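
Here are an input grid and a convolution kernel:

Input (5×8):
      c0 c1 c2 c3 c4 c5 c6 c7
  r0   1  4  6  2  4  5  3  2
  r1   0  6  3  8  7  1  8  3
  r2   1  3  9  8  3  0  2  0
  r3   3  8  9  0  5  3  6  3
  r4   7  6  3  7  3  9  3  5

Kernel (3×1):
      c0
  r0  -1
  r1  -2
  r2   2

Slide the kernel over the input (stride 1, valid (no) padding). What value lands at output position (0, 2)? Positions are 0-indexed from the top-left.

The receptive field on the input at this output position is [6 / 3 / 9]. Elementwise product with the kernel and sum: 6·-1 + 3·-2 + 9·2.

6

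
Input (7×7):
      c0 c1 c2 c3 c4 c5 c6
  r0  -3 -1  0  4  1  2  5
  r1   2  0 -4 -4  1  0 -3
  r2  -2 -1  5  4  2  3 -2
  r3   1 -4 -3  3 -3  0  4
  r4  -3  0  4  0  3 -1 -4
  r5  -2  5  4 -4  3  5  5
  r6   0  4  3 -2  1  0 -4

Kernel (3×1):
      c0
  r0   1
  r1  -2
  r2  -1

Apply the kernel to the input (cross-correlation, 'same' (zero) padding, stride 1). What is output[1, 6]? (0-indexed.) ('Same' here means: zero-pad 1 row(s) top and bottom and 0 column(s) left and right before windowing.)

The receptive field on the zero-padded input at this output position is [5 / -3 / -2]. Elementwise product with the kernel and sum: 5·1 + -3·-2 + -2·-1.

13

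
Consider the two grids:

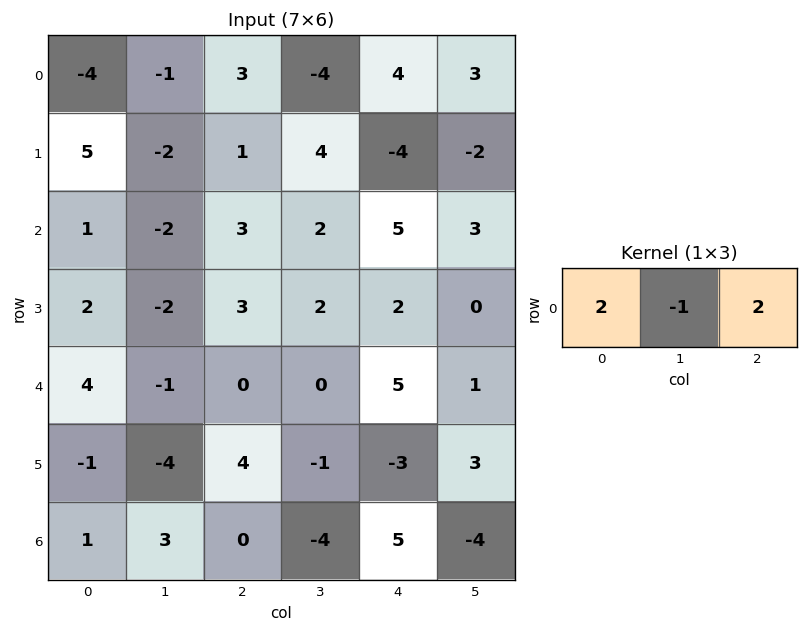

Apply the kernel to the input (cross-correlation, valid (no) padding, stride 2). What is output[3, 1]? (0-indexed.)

The receptive field on the input at this output position is [0 -4 5]. Elementwise product with the kernel and sum: 0·2 + -4·-1 + 5·2.

14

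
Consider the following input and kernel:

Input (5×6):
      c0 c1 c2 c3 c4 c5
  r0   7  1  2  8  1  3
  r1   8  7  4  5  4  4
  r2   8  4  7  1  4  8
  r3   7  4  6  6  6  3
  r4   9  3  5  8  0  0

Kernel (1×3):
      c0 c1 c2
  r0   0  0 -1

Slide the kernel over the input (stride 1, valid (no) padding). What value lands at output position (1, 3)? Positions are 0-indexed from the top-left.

The receptive field on the input at this output position is [5 4 4]. Elementwise product with the kernel and sum: 4·-1.

-4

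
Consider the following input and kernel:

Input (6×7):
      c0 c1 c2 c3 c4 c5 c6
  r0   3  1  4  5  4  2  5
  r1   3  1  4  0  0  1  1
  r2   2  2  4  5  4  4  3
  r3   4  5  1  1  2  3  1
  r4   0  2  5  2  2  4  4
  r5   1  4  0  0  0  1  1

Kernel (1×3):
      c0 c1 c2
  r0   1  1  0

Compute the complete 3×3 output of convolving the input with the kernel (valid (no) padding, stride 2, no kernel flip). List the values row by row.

Output[0,0]: The receptive field on the input at this output position is [3 1 4]. Elementwise product with the kernel and sum: 3·1 + 1·1.
Output[0,1]: The receptive field on the input at this output position is [4 5 4]. Elementwise product with the kernel and sum: 4·1 + 5·1.

4 9 6
4 9 8
2 7 6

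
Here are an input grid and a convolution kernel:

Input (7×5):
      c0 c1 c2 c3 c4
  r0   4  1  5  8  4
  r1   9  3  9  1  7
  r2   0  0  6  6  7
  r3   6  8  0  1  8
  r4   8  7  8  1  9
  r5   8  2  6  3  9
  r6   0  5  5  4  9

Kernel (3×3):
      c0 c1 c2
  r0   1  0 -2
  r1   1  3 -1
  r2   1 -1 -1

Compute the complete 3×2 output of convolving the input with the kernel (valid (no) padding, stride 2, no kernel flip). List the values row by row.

Output[0,0]: The receptive field on the input at this output position is [4 1 5 / 9 3 9 / 0 0 6]. Elementwise product with the kernel and sum: 4·1 + 5·-2 + 9·1 + 3·3 + 9·-1 + 0·1 + 0·-1 + 6·-1.
Output[0,1]: The receptive field on the input at this output position is [5 8 4 / 9 1 7 / 6 6 7]. Elementwise product with the kernel and sum: 5·1 + 4·-2 + 9·1 + 1·3 + 7·-1 + 6·1 + 6·-1 + 7·-1.

-3 -5
11 -15
-10 -12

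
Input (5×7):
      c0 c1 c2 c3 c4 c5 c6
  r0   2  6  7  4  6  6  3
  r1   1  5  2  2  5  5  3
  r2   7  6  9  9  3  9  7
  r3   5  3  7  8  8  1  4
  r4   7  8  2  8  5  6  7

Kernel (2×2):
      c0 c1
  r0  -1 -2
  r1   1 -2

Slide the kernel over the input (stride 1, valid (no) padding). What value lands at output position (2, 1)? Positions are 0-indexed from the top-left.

-35

The receptive field on the input at this output position is [6 9 / 3 7]. Elementwise product with the kernel and sum: 6·-1 + 9·-2 + 3·1 + 7·-2.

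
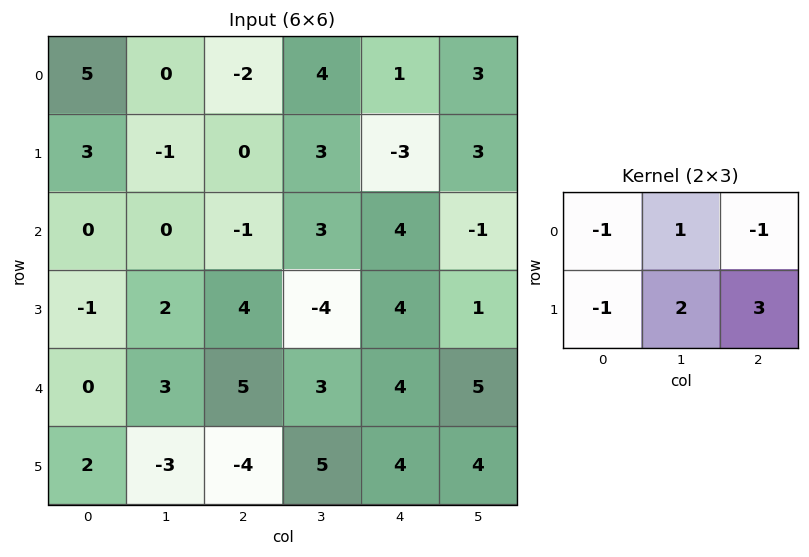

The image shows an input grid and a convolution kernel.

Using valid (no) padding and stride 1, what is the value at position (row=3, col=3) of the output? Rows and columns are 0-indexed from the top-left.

27

The receptive field on the input at this output position is [-4 4 1 / 3 4 5]. Elementwise product with the kernel and sum: -4·-1 + 4·1 + 1·-1 + 3·-1 + 4·2 + 5·3.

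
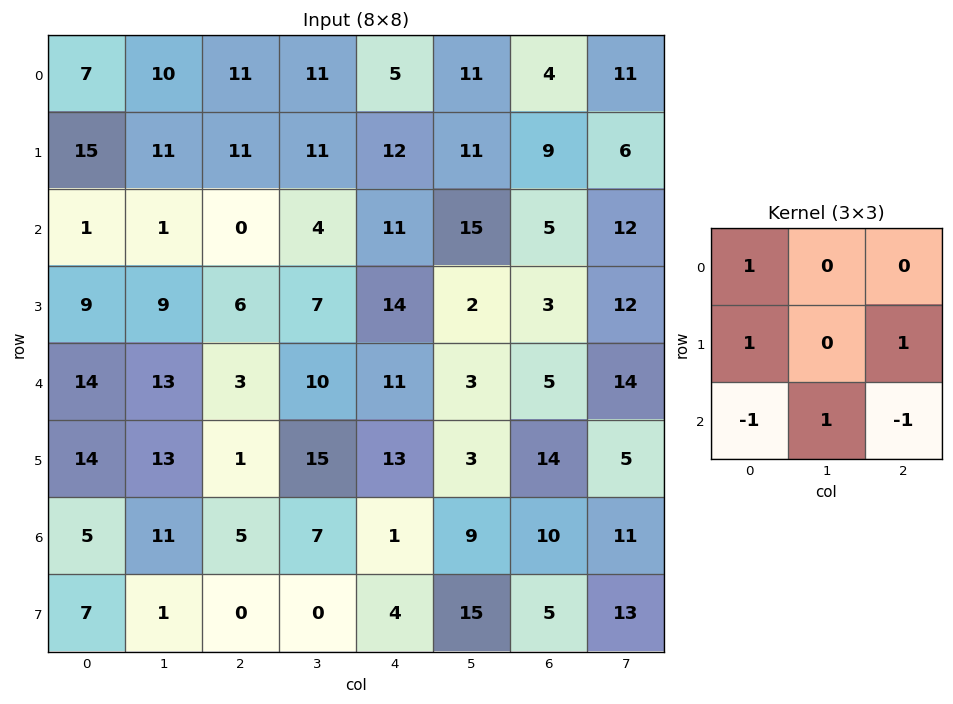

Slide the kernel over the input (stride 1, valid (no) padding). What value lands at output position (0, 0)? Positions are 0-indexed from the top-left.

The receptive field on the input at this output position is [7 10 11 / 15 11 11 / 1 1 0]. Elementwise product with the kernel and sum: 7·1 + 15·1 + 11·1 + 1·-1 + 1·1 + 0·-1.

33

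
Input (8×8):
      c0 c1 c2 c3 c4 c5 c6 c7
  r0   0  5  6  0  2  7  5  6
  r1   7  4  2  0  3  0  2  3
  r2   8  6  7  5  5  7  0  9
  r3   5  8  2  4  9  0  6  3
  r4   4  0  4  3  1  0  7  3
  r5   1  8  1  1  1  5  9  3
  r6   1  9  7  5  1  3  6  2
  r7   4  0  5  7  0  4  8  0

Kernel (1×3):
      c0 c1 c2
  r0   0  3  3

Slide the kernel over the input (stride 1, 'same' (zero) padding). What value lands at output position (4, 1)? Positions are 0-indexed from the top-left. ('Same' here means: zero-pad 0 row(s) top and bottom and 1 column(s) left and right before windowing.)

The receptive field on the zero-padded input at this output position is [4 0 4]. Elementwise product with the kernel and sum: 0·3 + 4·3.

12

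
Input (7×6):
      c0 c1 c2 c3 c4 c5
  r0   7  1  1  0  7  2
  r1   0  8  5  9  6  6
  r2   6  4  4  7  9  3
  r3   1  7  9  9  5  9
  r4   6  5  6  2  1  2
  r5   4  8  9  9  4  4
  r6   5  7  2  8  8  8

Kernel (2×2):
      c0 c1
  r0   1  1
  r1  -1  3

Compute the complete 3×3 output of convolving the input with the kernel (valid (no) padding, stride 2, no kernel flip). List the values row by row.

32 23 21
30 29 34
31 26 11

Output[0,0]: The receptive field on the input at this output position is [7 1 / 0 8]. Elementwise product with the kernel and sum: 7·1 + 1·1 + 0·-1 + 8·3.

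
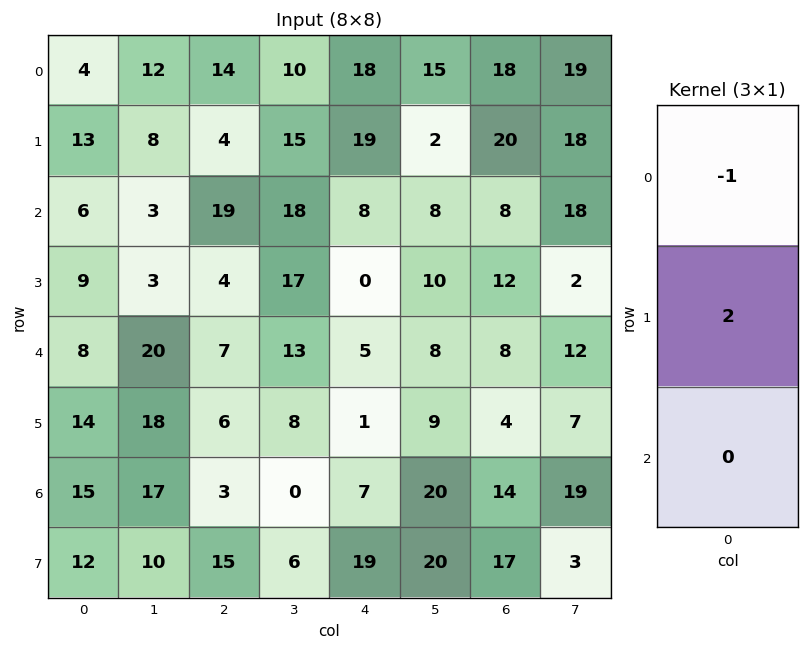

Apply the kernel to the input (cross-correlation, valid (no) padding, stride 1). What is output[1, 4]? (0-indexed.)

-3

The receptive field on the input at this output position is [19 / 8 / 0]. Elementwise product with the kernel and sum: 19·-1 + 8·2.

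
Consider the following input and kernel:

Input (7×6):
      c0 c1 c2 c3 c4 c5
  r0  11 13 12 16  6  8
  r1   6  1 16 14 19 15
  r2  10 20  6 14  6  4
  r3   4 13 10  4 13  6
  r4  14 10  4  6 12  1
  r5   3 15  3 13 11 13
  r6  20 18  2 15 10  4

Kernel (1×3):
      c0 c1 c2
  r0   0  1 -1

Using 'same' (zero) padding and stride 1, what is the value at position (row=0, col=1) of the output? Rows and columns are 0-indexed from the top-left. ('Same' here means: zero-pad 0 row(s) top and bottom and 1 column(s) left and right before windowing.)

The receptive field on the zero-padded input at this output position is [11 13 12]. Elementwise product with the kernel and sum: 13·1 + 12·-1.

1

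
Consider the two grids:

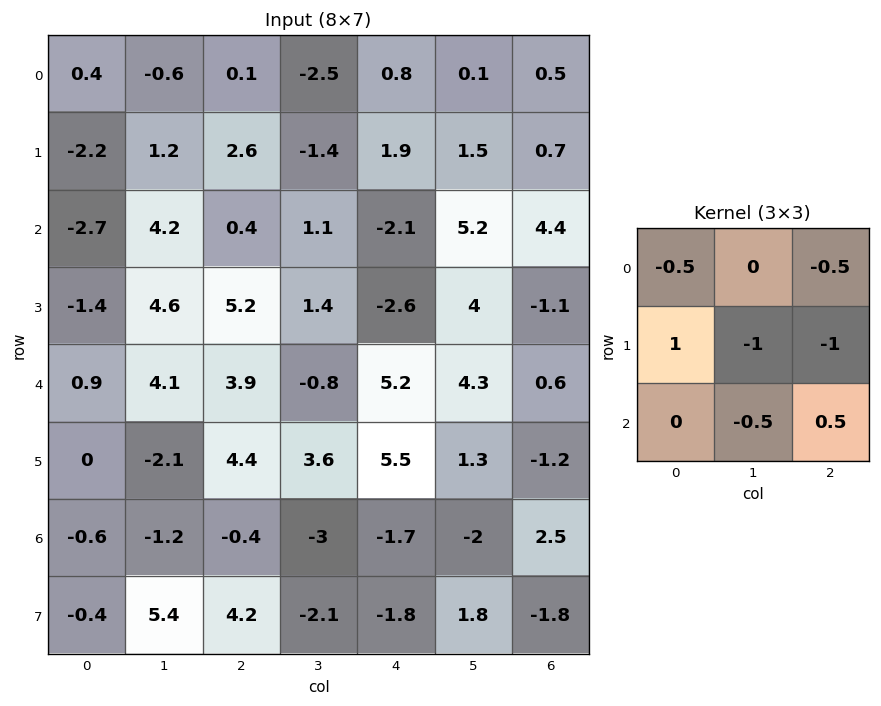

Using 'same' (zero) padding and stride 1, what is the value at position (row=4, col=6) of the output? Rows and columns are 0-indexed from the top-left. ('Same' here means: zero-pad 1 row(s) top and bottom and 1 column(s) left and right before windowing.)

2.3

The receptive field on the zero-padded input at this output position is [4 -1.1 0 / 4.3 0.6 0 / 1.3 -1.2 0]. Elementwise product with the kernel and sum: 4·-0.5 + 0·-0.5 + 4.3·1 + 0.6·-1 + 0·-1 + -1.2·-0.5 + 0·0.5.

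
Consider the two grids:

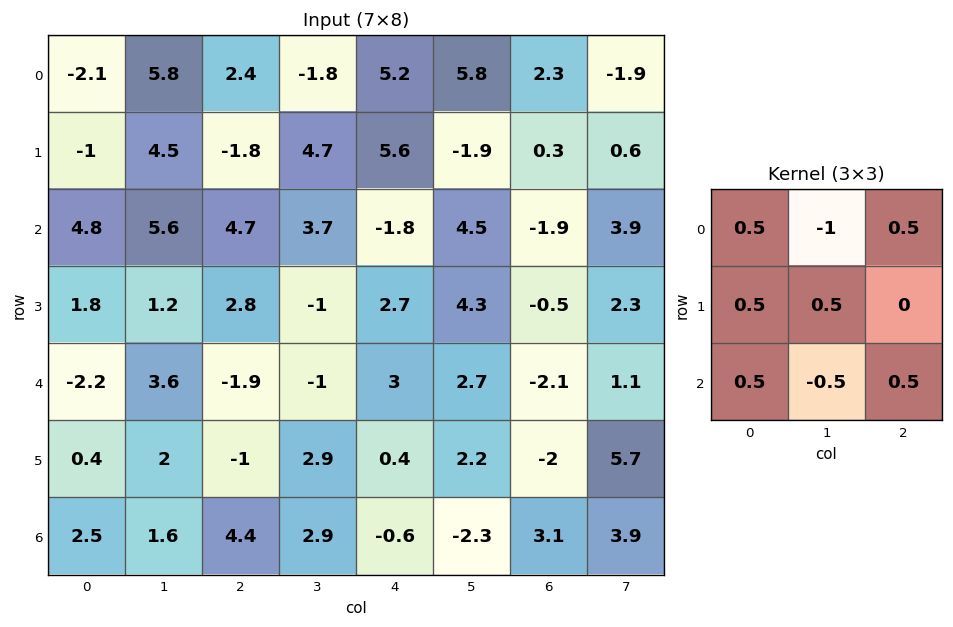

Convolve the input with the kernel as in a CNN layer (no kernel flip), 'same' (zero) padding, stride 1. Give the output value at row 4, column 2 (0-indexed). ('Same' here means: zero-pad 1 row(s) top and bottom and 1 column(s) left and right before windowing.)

1.1

The receptive field on the zero-padded input at this output position is [1.2 2.8 -1 / 3.6 -1.9 -1 / 2 -1 2.9]. Elementwise product with the kernel and sum: 1.2·0.5 + 2.8·-1 + -1·0.5 + 3.6·0.5 + -1.9·0.5 + 2·0.5 + -1·-0.5 + 2.9·0.5.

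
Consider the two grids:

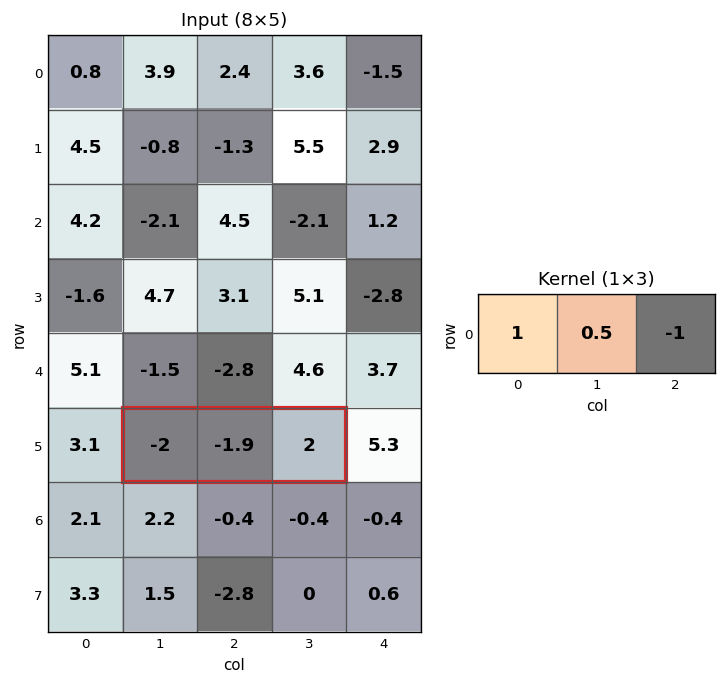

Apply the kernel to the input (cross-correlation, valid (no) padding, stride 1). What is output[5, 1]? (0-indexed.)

-4.95

The receptive field on the input at this output position is [-2 -1.9 2]. Elementwise product with the kernel and sum: -2·1 + -1.9·0.5 + 2·-1.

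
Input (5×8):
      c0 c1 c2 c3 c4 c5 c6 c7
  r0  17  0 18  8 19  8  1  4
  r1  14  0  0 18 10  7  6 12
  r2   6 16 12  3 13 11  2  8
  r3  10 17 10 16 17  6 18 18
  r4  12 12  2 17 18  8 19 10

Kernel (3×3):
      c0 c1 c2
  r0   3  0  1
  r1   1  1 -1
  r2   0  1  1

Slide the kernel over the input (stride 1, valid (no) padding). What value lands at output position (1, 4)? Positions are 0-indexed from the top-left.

82

The receptive field on the input at this output position is [10 7 6 / 13 11 2 / 17 6 18]. Elementwise product with the kernel and sum: 10·3 + 6·1 + 13·1 + 11·1 + 2·-1 + 6·1 + 18·1.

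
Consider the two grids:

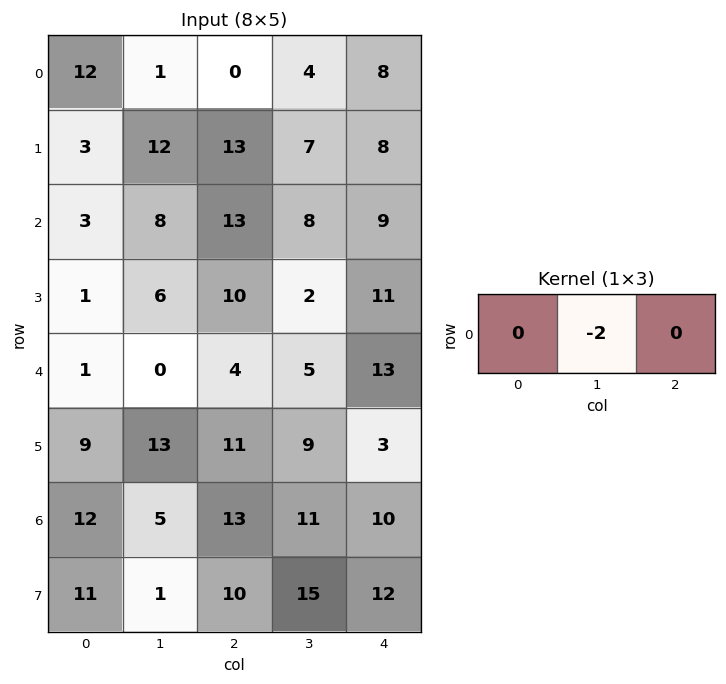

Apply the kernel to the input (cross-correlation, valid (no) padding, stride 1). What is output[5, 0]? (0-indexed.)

-26

The receptive field on the input at this output position is [9 13 11]. Elementwise product with the kernel and sum: 13·-2.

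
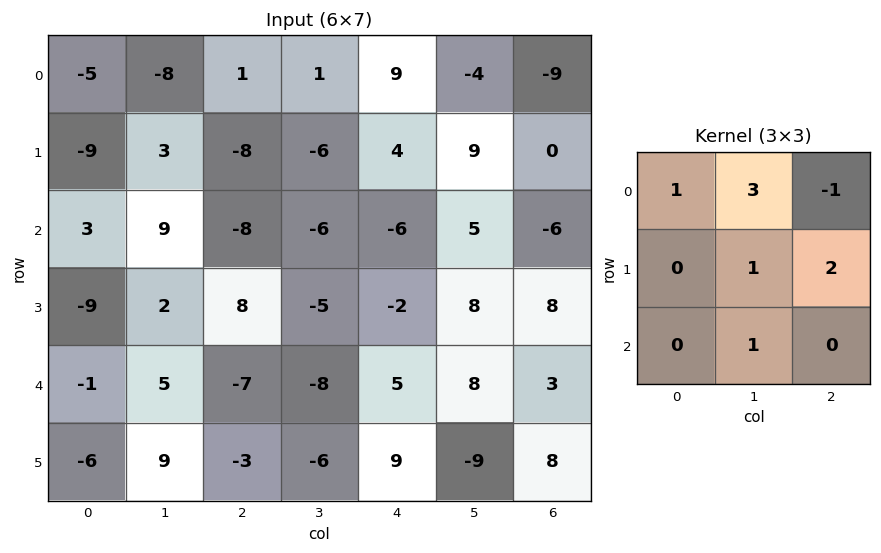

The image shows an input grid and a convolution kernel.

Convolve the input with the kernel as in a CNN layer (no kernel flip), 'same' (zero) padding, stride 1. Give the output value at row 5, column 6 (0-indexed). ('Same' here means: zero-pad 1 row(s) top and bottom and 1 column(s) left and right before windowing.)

The receptive field on the zero-padded input at this output position is [8 3 0 / -9 8 0 / 0 0 0]. Elementwise product with the kernel and sum: 8·1 + 3·3 + 0·-1 + 8·1 + 0·2 + 0·1.

25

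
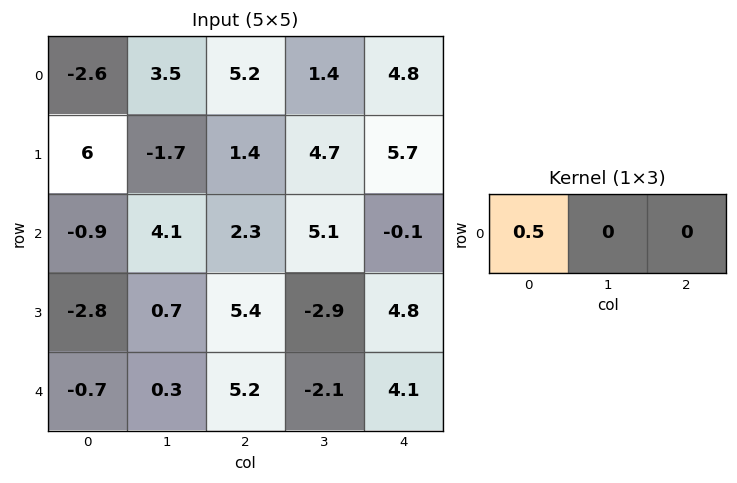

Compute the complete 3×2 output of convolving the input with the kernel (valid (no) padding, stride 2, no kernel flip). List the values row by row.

Output[0,0]: The receptive field on the input at this output position is [-2.6 3.5 5.2]. Elementwise product with the kernel and sum: -2.6·0.5.
Output[0,1]: The receptive field on the input at this output position is [5.2 1.4 4.8]. Elementwise product with the kernel and sum: 5.2·0.5.

-1.3 2.6
-0.45 1.15
-0.35 2.6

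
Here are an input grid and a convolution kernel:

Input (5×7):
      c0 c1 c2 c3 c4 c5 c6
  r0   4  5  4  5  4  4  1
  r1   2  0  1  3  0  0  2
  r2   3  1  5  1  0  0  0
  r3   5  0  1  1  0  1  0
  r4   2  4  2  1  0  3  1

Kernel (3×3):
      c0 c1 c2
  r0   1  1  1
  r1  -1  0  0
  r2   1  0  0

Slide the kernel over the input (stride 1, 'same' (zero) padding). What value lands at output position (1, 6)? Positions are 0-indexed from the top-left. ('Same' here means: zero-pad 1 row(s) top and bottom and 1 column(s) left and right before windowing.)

The receptive field on the zero-padded input at this output position is [4 1 0 / 0 2 0 / 0 0 0]. Elementwise product with the kernel and sum: 4·1 + 1·1 + 0·1 + 0·-1 + 0·1.

5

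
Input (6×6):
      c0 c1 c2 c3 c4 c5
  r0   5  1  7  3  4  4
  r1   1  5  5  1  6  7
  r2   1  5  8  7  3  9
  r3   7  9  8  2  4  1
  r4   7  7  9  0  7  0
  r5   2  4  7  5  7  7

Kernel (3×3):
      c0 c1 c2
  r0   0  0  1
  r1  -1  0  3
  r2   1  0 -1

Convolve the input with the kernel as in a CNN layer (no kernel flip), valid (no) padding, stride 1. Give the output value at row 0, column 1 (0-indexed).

-1

The receptive field on the input at this output position is [1 7 3 / 5 5 1 / 5 8 7]. Elementwise product with the kernel and sum: 3·1 + 5·-1 + 1·3 + 5·1 + 7·-1.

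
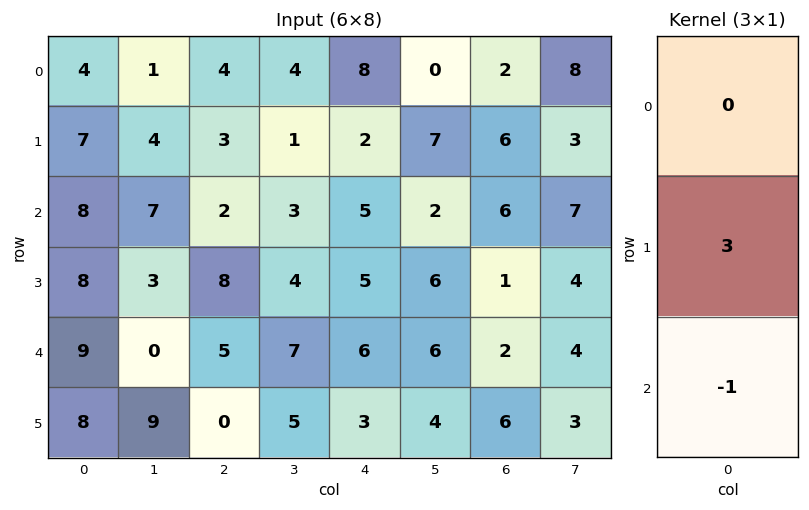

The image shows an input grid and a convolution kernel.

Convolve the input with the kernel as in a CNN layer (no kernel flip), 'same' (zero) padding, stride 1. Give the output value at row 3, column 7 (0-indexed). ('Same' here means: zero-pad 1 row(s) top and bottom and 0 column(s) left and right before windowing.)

8

The receptive field on the zero-padded input at this output position is [7 / 4 / 4]. Elementwise product with the kernel and sum: 4·3 + 4·-1.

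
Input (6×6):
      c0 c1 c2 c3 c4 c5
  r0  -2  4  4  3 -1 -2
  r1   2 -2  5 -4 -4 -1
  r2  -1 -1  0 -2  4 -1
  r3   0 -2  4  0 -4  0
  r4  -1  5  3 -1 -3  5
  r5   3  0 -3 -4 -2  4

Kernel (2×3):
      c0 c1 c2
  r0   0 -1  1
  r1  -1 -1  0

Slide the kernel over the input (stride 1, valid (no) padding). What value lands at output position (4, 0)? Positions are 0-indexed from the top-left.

The receptive field on the input at this output position is [-1 5 3 / 3 0 -3]. Elementwise product with the kernel and sum: 5·-1 + 3·1 + 3·-1 + 0·-1.

-5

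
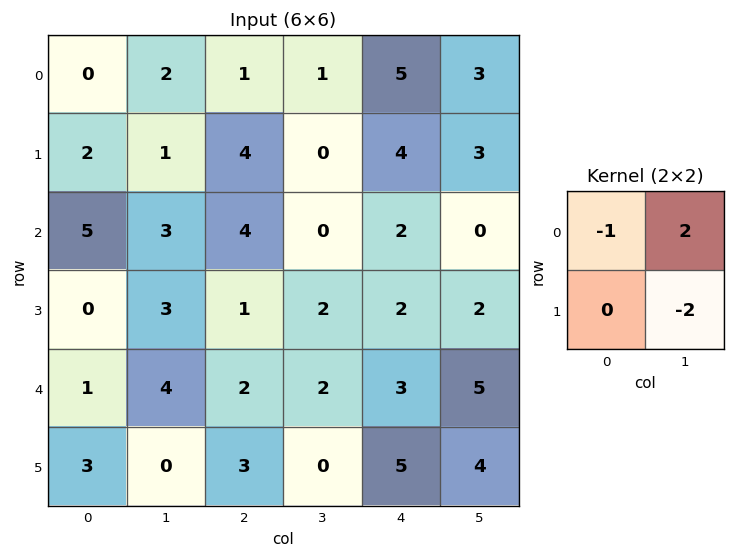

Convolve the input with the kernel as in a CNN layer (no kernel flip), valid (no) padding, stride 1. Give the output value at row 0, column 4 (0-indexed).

-5

The receptive field on the input at this output position is [5 3 / 4 3]. Elementwise product with the kernel and sum: 5·-1 + 3·2 + 3·-2.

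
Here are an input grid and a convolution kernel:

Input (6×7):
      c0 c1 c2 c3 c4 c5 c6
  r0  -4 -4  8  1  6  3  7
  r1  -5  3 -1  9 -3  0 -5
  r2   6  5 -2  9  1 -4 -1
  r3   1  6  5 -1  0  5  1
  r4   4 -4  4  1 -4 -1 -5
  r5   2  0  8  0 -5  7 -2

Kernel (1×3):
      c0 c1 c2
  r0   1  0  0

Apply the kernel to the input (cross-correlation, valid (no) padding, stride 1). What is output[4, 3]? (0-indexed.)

1

The receptive field on the input at this output position is [1 -4 -1]. Elementwise product with the kernel and sum: 1·1.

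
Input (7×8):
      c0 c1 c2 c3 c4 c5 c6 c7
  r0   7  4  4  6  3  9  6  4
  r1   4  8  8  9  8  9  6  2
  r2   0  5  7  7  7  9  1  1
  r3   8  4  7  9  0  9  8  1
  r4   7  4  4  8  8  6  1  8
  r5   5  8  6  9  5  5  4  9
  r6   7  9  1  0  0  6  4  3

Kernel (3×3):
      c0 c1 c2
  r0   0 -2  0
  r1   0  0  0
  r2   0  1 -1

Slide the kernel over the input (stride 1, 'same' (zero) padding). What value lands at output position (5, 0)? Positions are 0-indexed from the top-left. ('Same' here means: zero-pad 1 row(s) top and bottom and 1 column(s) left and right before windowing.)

-16

The receptive field on the zero-padded input at this output position is [0 7 4 / 0 5 8 / 0 7 9]. Elementwise product with the kernel and sum: 7·-2 + 7·1 + 9·-1.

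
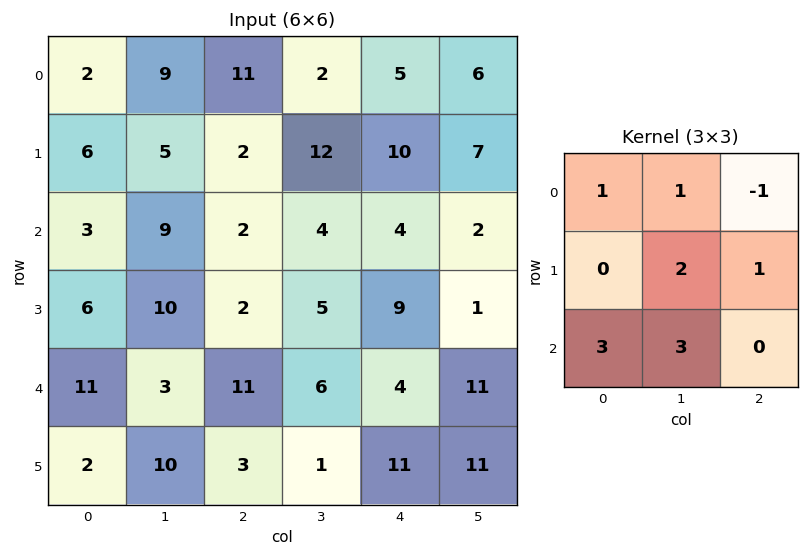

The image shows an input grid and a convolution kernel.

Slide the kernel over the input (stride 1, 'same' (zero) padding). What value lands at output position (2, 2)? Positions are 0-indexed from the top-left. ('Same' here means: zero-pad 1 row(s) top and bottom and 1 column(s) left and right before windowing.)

The receptive field on the zero-padded input at this output position is [5 2 12 / 9 2 4 / 10 2 5]. Elementwise product with the kernel and sum: 5·1 + 2·1 + 12·-1 + 2·2 + 4·1 + 10·3 + 2·3.

39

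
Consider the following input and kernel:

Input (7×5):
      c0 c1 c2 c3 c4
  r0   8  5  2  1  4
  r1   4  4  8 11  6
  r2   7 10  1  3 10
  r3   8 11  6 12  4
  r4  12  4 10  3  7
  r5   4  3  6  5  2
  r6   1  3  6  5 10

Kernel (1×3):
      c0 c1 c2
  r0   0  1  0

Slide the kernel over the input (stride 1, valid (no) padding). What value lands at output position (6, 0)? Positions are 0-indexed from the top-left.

3

The receptive field on the input at this output position is [1 3 6]. Elementwise product with the kernel and sum: 3·1.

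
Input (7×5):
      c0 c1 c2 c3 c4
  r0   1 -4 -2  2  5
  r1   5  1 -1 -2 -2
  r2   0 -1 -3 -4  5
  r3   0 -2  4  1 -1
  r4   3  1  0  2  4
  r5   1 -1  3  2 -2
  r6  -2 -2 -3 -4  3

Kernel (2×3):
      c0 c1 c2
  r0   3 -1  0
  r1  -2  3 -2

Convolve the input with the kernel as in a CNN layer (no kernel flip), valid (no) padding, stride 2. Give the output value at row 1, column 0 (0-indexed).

The receptive field on the input at this output position is [0 -1 -3 / 0 -2 4]. Elementwise product with the kernel and sum: 0·3 + -1·-1 + 0·-2 + -2·3 + 4·-2.

-13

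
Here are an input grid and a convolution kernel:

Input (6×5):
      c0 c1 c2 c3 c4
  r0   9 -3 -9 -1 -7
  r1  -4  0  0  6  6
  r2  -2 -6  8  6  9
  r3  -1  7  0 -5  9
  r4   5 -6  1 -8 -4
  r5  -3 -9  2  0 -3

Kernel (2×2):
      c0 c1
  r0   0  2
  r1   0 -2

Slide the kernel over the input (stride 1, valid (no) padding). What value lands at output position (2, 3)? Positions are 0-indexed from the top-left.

The receptive field on the input at this output position is [6 9 / -5 9]. Elementwise product with the kernel and sum: 9·2 + 9·-2.

0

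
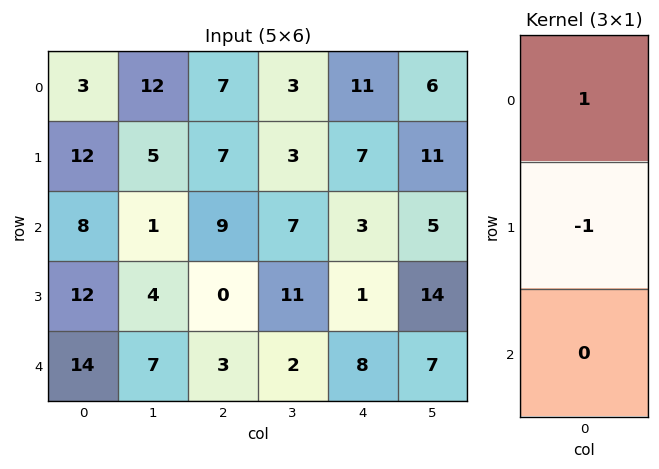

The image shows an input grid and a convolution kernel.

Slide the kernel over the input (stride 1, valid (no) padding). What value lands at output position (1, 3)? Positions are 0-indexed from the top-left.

-4

The receptive field on the input at this output position is [3 / 7 / 11]. Elementwise product with the kernel and sum: 3·1 + 7·-1.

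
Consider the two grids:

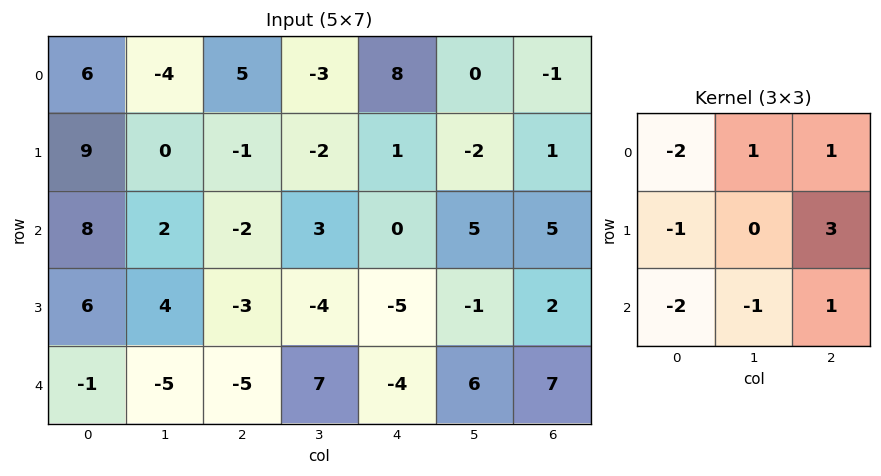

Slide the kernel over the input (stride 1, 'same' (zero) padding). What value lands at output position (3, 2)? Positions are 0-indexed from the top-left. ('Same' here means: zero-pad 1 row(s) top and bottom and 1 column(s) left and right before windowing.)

The receptive field on the zero-padded input at this output position is [2 -2 3 / 4 -3 -4 / -5 -5 7]. Elementwise product with the kernel and sum: 2·-2 + -2·1 + 3·1 + 4·-1 + -4·3 + -5·-2 + -5·-1 + 7·1.

3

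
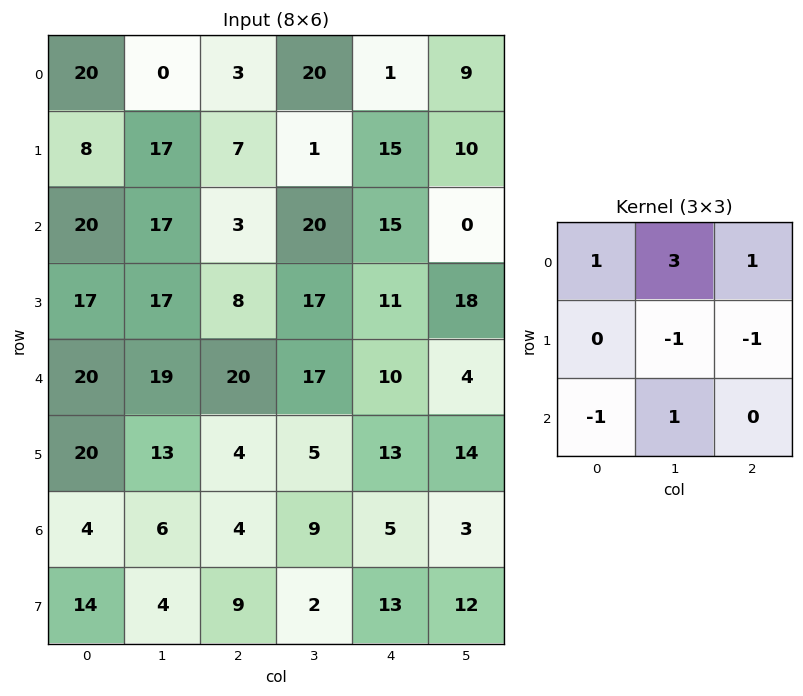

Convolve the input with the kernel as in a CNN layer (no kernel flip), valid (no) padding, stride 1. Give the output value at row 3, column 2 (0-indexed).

The receptive field on the input at this output position is [8 17 11 / 20 17 10 / 4 5 13]. Elementwise product with the kernel and sum: 8·1 + 17·3 + 11·1 + 17·-1 + 10·-1 + 4·-1 + 5·1.

44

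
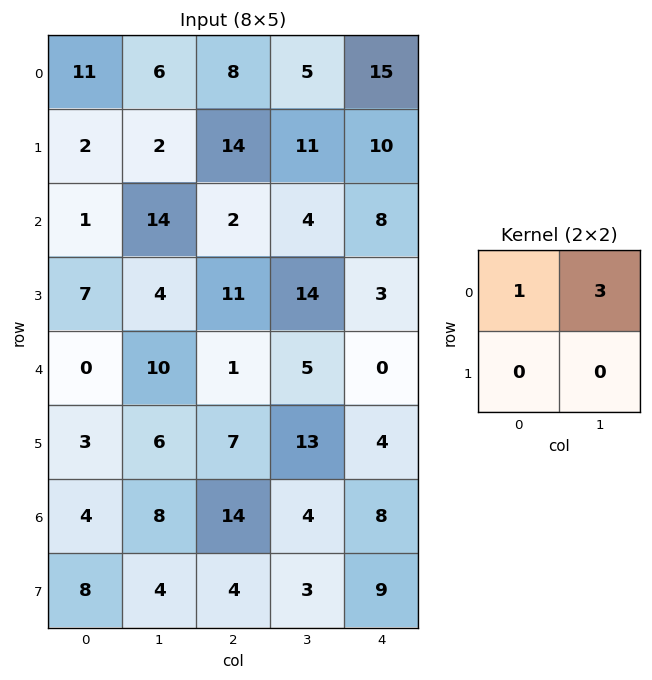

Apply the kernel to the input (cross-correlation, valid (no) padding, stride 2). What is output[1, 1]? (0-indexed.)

14

The receptive field on the input at this output position is [2 4 / 11 14]. Elementwise product with the kernel and sum: 2·1 + 4·3.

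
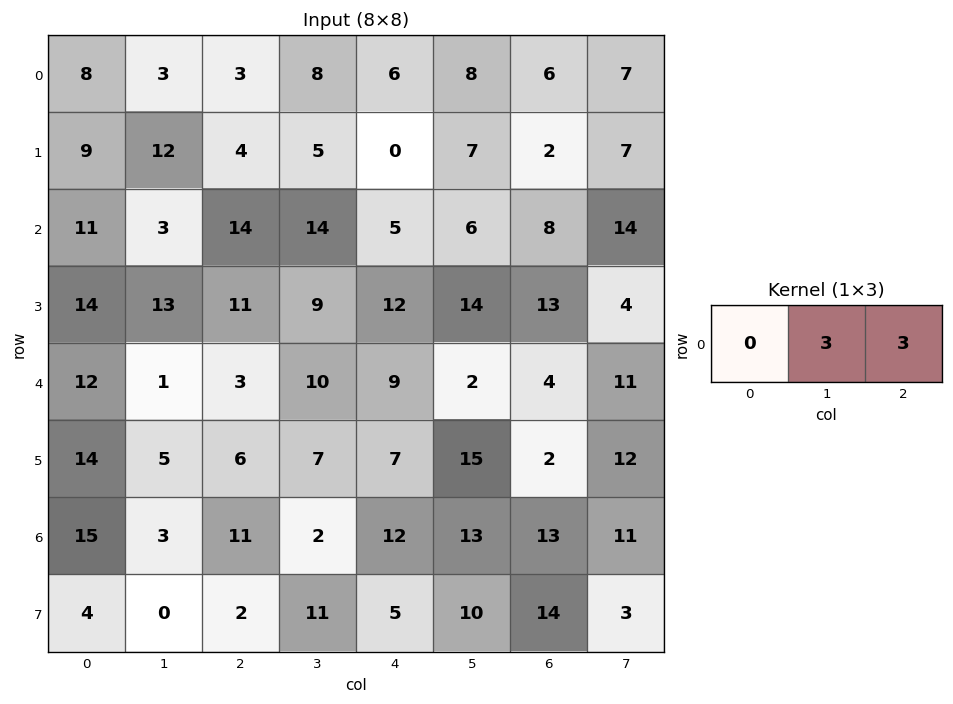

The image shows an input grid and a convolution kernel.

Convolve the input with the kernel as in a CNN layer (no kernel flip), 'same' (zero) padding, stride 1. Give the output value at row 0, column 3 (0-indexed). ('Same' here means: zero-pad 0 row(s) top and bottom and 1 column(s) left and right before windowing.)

42

The receptive field on the zero-padded input at this output position is [3 8 6]. Elementwise product with the kernel and sum: 8·3 + 6·3.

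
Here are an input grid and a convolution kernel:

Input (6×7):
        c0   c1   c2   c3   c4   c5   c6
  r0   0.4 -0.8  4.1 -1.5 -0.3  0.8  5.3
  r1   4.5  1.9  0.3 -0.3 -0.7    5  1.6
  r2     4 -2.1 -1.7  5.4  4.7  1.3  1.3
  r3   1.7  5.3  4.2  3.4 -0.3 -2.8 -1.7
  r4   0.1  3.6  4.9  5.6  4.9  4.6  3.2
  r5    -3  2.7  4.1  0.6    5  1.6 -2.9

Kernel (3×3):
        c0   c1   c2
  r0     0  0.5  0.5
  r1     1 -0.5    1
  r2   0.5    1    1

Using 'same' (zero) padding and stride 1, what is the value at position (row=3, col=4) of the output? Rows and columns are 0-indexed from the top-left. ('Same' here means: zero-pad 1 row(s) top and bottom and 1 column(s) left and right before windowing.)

The receptive field on the zero-padded input at this output position is [5.4 4.7 1.3 / 3.4 -0.3 -2.8 / 5.6 4.9 4.6]. Elementwise product with the kernel and sum: 4.7·0.5 + 1.3·0.5 + 3.4·1 + -0.3·-0.5 + -2.8·1 + 5.6·0.5 + 4.9·1 + 4.6·1.

16.05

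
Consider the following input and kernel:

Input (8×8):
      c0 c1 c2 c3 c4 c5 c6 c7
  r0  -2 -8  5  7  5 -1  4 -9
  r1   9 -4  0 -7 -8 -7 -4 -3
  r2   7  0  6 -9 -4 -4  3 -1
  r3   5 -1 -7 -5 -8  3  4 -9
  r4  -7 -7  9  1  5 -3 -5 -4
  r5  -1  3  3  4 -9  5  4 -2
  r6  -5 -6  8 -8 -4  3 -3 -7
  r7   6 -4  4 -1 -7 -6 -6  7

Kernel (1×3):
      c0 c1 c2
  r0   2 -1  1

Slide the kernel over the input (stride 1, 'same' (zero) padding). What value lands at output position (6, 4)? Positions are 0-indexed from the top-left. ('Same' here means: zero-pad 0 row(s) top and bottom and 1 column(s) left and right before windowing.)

The receptive field on the zero-padded input at this output position is [-8 -4 3]. Elementwise product with the kernel and sum: -8·2 + -4·-1 + 3·1.

-9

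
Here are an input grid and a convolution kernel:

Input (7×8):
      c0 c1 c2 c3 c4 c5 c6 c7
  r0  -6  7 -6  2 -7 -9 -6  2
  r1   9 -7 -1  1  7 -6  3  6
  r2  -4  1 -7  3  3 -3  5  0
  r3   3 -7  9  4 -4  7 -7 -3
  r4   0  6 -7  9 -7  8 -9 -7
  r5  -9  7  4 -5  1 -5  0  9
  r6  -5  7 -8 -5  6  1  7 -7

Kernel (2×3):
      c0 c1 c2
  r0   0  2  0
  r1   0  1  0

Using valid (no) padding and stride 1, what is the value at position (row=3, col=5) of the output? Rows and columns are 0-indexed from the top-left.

The receptive field on the input at this output position is [7 -7 -3 / 8 -9 -7]. Elementwise product with the kernel and sum: -7·2 + -9·1.

-23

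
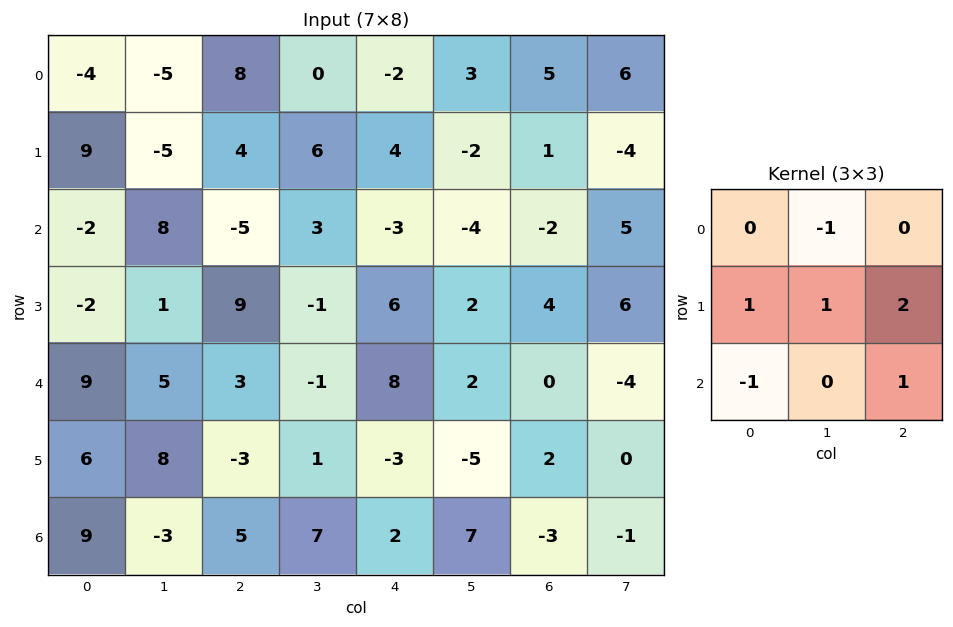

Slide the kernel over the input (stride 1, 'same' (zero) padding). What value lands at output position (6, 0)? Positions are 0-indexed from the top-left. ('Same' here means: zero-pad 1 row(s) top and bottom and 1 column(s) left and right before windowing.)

The receptive field on the zero-padded input at this output position is [0 6 8 / 0 9 -3 / 0 0 0]. Elementwise product with the kernel and sum: 6·-1 + 0·1 + 9·1 + -3·2 + 0·-1 + 0·1.

-3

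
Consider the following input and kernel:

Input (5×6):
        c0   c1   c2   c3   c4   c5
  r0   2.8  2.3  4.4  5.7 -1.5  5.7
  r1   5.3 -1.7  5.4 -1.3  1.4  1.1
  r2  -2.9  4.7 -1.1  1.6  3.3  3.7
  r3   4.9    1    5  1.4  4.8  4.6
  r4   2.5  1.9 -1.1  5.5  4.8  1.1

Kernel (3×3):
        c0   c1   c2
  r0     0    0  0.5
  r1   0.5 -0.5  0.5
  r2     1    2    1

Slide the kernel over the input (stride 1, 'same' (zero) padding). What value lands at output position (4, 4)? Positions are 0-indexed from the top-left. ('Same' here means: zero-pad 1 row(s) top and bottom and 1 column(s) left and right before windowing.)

The receptive field on the zero-padded input at this output position is [1.4 4.8 4.6 / 5.5 4.8 1.1 / 0 0 0]. Elementwise product with the kernel and sum: 4.6·0.5 + 5.5·0.5 + 4.8·-0.5 + 1.1·0.5 + 0·1 + 0·2 + 0·1.

3.2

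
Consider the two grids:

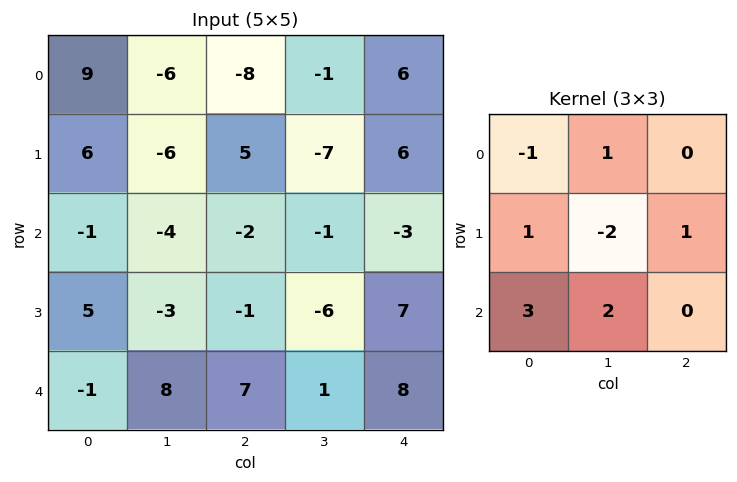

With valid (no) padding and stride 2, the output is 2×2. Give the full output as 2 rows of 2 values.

Output[0,0]: The receptive field on the input at this output position is [9 -6 -8 / 6 -6 5 / -1 -4 -2]. Elementwise product with the kernel and sum: 9·-1 + -6·1 + 6·1 + -6·-2 + 5·1 + -1·3 + -4·2.

-3 24
20 42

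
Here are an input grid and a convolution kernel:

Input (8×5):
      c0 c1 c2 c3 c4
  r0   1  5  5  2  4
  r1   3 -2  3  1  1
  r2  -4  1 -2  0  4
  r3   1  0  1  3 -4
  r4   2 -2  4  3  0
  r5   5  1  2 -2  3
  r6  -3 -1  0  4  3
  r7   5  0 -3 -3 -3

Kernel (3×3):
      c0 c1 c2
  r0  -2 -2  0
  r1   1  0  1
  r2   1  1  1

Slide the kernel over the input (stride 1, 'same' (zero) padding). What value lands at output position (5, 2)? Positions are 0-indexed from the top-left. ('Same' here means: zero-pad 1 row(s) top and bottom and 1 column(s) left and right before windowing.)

The receptive field on the zero-padded input at this output position is [-2 4 3 / 1 2 -2 / -1 0 4]. Elementwise product with the kernel and sum: -2·-2 + 4·-2 + 1·1 + -2·1 + -1·1 + 0·1 + 4·1.

-2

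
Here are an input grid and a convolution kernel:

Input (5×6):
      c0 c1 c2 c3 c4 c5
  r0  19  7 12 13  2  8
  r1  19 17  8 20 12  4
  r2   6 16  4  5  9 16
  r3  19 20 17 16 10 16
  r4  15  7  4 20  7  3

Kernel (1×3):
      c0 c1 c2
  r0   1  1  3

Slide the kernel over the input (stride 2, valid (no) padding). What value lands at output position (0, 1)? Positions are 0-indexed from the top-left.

31

The receptive field on the input at this output position is [12 13 2]. Elementwise product with the kernel and sum: 12·1 + 13·1 + 2·3.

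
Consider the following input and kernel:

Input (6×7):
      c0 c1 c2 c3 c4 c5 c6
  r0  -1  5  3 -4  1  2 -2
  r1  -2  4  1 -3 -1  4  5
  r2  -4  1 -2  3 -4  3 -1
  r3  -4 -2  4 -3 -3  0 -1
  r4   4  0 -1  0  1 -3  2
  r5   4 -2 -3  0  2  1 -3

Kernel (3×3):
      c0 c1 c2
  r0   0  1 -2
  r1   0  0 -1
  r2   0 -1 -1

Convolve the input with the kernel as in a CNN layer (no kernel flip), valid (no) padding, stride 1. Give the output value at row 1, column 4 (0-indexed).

-4

The receptive field on the input at this output position is [-1 4 5 / -4 3 -1 / -3 0 -1]. Elementwise product with the kernel and sum: 4·1 + 5·-2 + -1·-1 + 0·-1 + -1·-1.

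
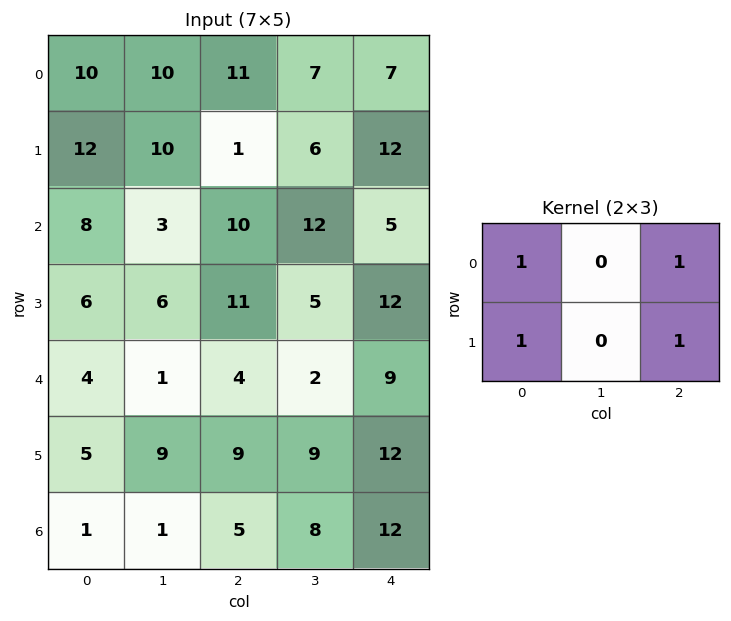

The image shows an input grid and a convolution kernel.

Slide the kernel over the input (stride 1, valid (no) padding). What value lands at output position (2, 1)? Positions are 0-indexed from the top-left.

26

The receptive field on the input at this output position is [3 10 12 / 6 11 5]. Elementwise product with the kernel and sum: 3·1 + 12·1 + 6·1 + 5·1.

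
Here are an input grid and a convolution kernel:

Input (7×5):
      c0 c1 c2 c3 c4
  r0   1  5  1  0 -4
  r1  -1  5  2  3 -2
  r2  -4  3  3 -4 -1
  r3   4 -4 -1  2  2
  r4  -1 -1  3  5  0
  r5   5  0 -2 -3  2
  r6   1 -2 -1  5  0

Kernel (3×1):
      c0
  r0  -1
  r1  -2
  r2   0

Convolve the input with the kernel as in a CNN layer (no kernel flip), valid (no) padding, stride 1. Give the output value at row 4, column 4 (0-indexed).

The receptive field on the input at this output position is [0 / 2 / 0]. Elementwise product with the kernel and sum: 0·-1 + 2·-2.

-4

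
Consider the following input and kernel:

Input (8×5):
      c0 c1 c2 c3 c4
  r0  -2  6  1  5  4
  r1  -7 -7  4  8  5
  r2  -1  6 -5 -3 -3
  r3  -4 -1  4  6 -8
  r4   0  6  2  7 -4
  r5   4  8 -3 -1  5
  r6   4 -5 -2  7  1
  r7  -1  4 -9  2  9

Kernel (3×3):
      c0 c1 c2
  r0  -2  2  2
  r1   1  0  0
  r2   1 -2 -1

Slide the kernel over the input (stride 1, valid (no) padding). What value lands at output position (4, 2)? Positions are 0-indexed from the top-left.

The receptive field on the input at this output position is [2 7 -4 / -3 -1 5 / -2 7 1]. Elementwise product with the kernel and sum: 2·-2 + 7·2 + -4·2 + -3·1 + -2·1 + 7·-2 + 1·-1.

-18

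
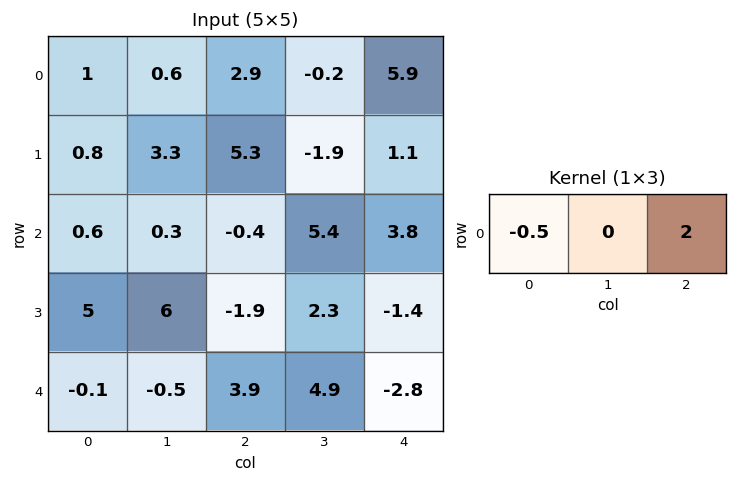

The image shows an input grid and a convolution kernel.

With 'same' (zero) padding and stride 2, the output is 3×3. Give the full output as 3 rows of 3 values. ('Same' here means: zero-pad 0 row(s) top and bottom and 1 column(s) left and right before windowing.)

1.2 -0.7 0.1
0.6 10.65 -2.7
-1 10.05 -2.45

Output[0,0]: The receptive field on the zero-padded input at this output position is [0 1 0.6]. Elementwise product with the kernel and sum: 0·-0.5 + 0.6·2.
Output[0,1]: The receptive field on the zero-padded input at this output position is [0.6 2.9 -0.2]. Elementwise product with the kernel and sum: 0.6·-0.5 + -0.2·2.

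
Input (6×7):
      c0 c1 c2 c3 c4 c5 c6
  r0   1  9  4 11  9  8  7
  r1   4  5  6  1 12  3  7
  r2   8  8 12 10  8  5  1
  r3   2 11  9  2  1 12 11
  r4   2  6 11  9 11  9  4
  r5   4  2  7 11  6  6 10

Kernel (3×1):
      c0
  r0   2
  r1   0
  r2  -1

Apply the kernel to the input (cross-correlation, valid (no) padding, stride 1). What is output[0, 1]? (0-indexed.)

The receptive field on the input at this output position is [9 / 5 / 8]. Elementwise product with the kernel and sum: 9·2 + 8·-1.

10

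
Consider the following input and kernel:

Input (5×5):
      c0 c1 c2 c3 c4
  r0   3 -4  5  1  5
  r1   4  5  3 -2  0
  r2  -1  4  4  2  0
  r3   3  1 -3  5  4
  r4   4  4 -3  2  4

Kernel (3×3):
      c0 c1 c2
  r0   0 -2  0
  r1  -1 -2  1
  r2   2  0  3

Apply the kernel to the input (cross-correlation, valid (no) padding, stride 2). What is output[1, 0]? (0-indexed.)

-17

The receptive field on the input at this output position is [-1 4 4 / 3 1 -3 / 4 4 -3]. Elementwise product with the kernel and sum: 4·-2 + 3·-1 + 1·-2 + -3·1 + 4·2 + -3·3.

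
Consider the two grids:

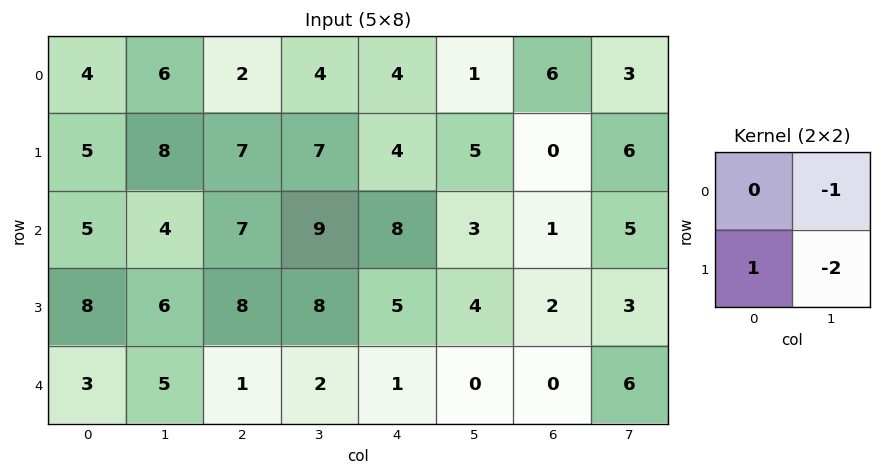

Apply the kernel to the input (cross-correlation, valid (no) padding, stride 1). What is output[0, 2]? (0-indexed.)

The receptive field on the input at this output position is [2 4 / 7 7]. Elementwise product with the kernel and sum: 4·-1 + 7·1 + 7·-2.

-11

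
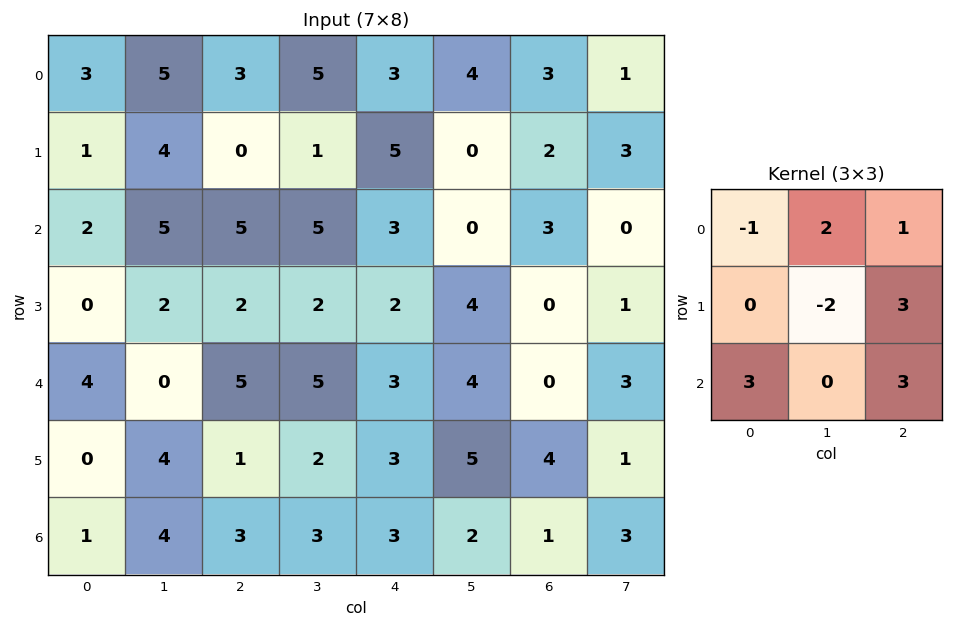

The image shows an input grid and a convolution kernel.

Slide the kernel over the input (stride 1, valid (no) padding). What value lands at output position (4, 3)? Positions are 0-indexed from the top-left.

The receptive field on the input at this output position is [5 3 4 / 2 3 5 / 3 3 2]. Elementwise product with the kernel and sum: 5·-1 + 3·2 + 4·1 + 3·-2 + 5·3 + 3·3 + 2·3.

29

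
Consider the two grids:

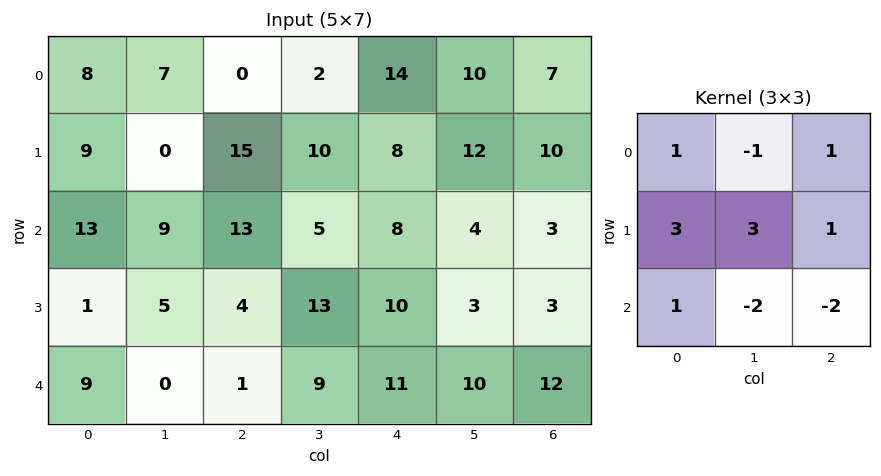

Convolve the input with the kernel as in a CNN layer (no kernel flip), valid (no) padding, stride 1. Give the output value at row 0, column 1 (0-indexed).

The receptive field on the input at this output position is [7 0 2 / 0 15 10 / 9 13 5]. Elementwise product with the kernel and sum: 7·1 + 0·-1 + 2·1 + 0·3 + 15·3 + 10·1 + 9·1 + 13·-2 + 5·-2.

37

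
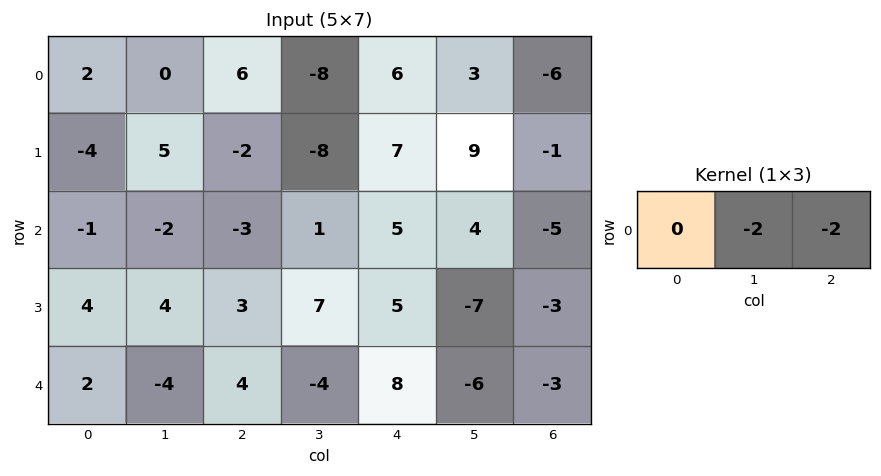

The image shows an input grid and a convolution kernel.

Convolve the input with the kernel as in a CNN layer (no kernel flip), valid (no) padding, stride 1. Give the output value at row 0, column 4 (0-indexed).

6

The receptive field on the input at this output position is [6 3 -6]. Elementwise product with the kernel and sum: 3·-2 + -6·-2.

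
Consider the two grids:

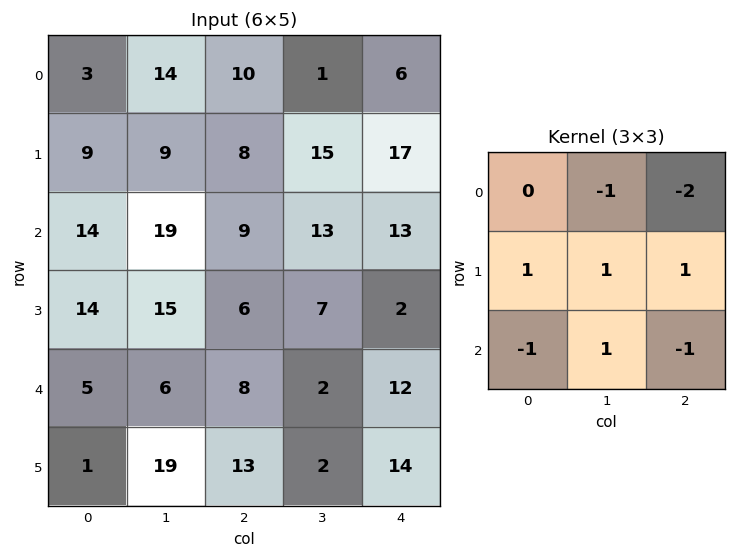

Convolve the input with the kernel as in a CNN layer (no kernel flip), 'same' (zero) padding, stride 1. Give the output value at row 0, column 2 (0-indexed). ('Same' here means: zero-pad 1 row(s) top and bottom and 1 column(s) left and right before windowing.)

The receptive field on the zero-padded input at this output position is [0 0 0 / 14 10 1 / 9 8 15]. Elementwise product with the kernel and sum: 0·-1 + 0·-2 + 14·1 + 10·1 + 1·1 + 9·-1 + 8·1 + 15·-1.

9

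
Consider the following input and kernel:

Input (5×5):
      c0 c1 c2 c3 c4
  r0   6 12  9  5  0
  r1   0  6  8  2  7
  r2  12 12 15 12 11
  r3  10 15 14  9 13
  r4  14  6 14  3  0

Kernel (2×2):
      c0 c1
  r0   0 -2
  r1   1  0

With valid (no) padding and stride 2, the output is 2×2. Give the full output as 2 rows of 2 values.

Output[0,0]: The receptive field on the input at this output position is [6 12 / 0 6]. Elementwise product with the kernel and sum: 12·-2 + 0·1.

-24 -2
-14 -10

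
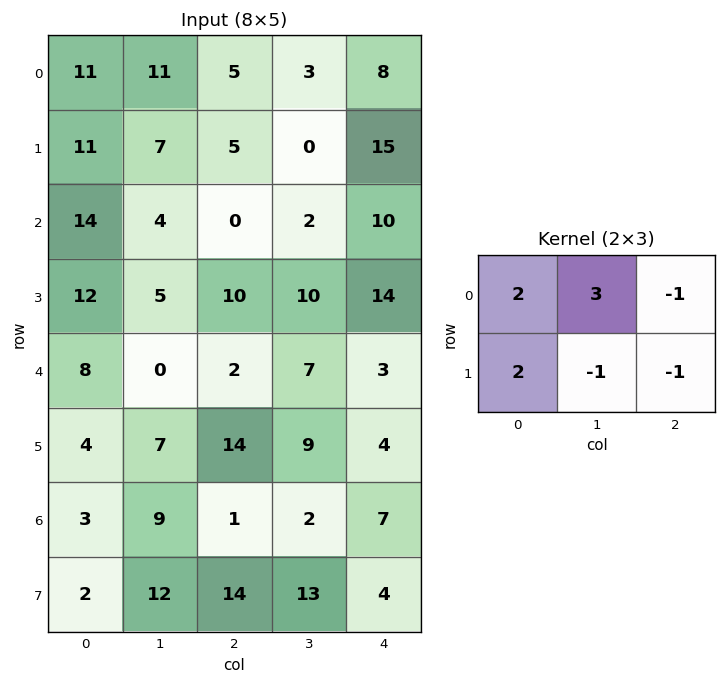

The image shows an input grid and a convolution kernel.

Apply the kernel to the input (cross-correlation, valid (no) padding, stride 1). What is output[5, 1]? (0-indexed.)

The receptive field on the input at this output position is [7 14 9 / 9 1 2]. Elementwise product with the kernel and sum: 7·2 + 14·3 + 9·-1 + 9·2 + 1·-1 + 2·-1.

62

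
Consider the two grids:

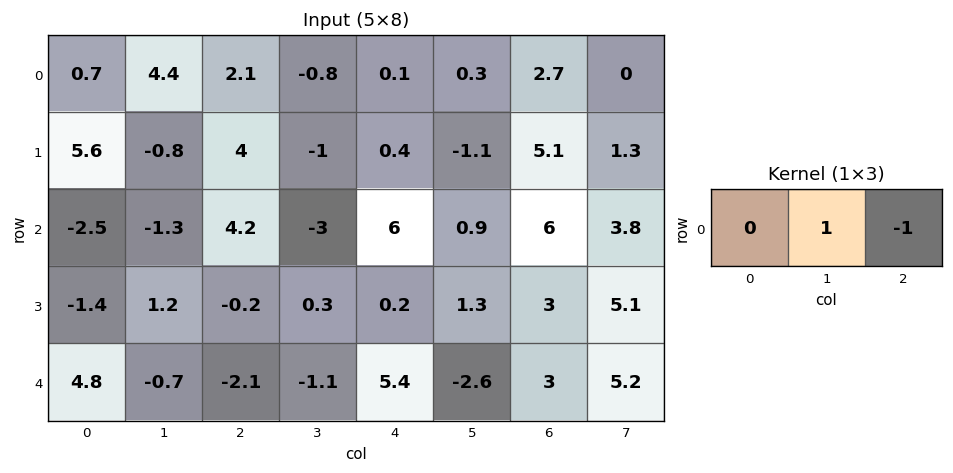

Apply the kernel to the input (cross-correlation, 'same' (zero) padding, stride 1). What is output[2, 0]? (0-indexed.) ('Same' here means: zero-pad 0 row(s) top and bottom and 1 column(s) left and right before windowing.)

-1.2

The receptive field on the zero-padded input at this output position is [0 -2.5 -1.3]. Elementwise product with the kernel and sum: -2.5·1 + -1.3·-1.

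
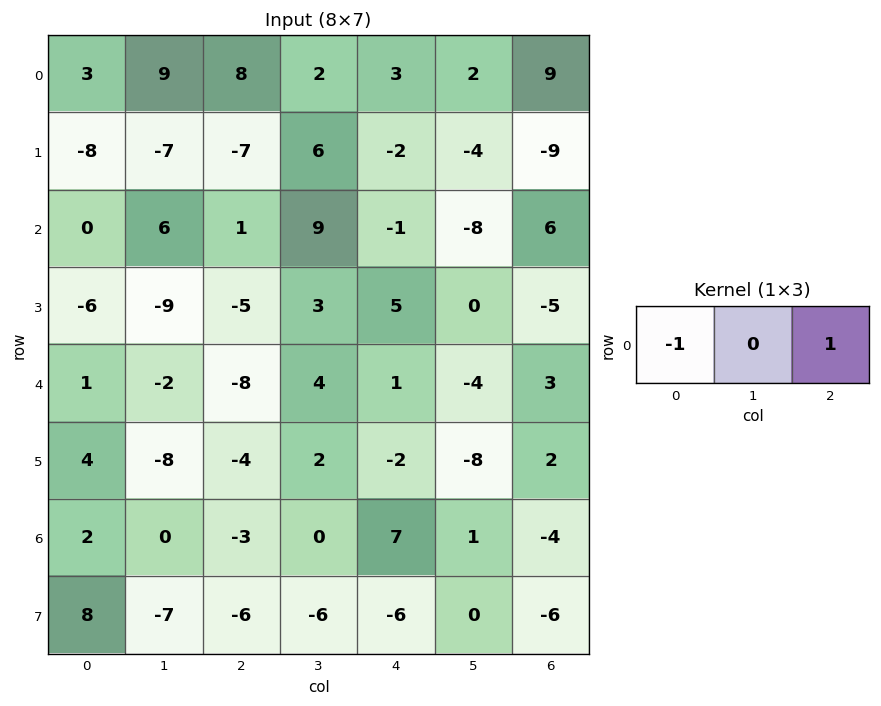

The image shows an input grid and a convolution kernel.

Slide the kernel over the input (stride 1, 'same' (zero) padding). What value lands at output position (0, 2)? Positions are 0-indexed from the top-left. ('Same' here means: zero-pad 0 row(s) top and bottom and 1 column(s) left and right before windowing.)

-7

The receptive field on the zero-padded input at this output position is [9 8 2]. Elementwise product with the kernel and sum: 9·-1 + 2·1.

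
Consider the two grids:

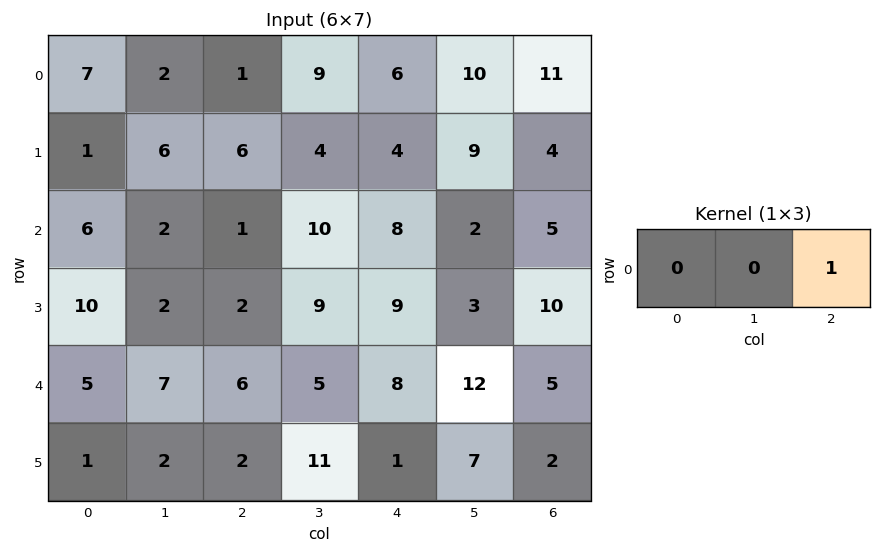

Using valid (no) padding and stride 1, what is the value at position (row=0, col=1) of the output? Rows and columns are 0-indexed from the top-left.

9

The receptive field on the input at this output position is [2 1 9]. Elementwise product with the kernel and sum: 9·1.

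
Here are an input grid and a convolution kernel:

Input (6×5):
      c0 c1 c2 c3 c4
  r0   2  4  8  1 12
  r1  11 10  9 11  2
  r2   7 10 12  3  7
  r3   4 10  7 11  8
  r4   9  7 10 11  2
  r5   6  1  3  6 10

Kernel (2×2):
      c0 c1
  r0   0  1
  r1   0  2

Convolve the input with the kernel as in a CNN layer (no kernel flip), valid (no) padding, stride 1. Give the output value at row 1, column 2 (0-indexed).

17

The receptive field on the input at this output position is [9 11 / 12 3]. Elementwise product with the kernel and sum: 11·1 + 3·2.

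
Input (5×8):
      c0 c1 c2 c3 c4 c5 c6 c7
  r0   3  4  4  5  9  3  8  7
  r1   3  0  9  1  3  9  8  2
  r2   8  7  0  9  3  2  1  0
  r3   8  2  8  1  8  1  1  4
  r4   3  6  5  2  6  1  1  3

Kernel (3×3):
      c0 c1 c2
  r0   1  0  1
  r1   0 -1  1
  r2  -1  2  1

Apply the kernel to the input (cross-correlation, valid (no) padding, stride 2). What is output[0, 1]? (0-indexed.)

The receptive field on the input at this output position is [4 5 9 / 9 1 3 / 0 9 3]. Elementwise product with the kernel and sum: 4·1 + 9·1 + 1·-1 + 3·1 + 0·-1 + 9·2 + 3·1.

36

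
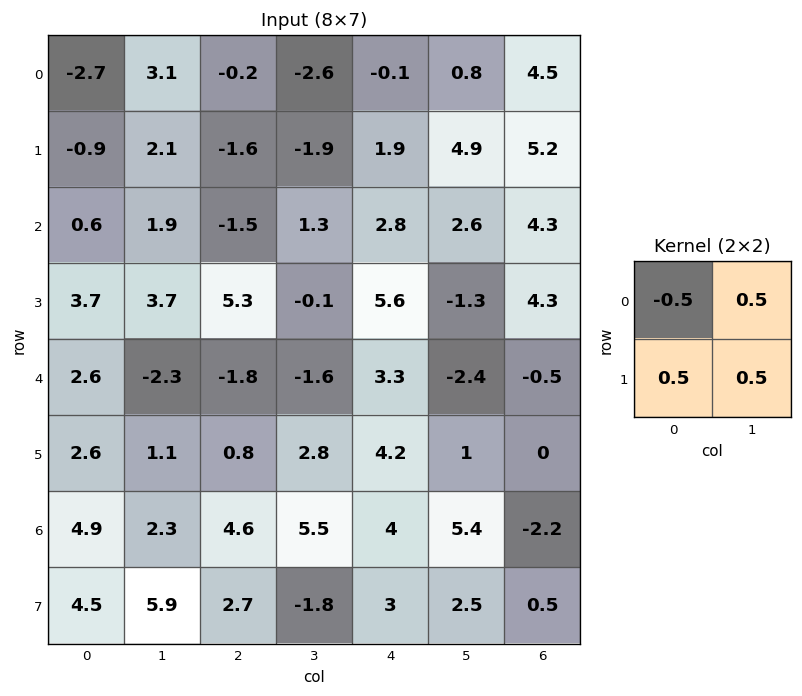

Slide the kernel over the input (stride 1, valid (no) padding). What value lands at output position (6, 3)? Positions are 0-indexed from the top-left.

-0.15

The receptive field on the input at this output position is [5.5 4 / -1.8 3]. Elementwise product with the kernel and sum: 5.5·-0.5 + 4·0.5 + -1.8·0.5 + 3·0.5.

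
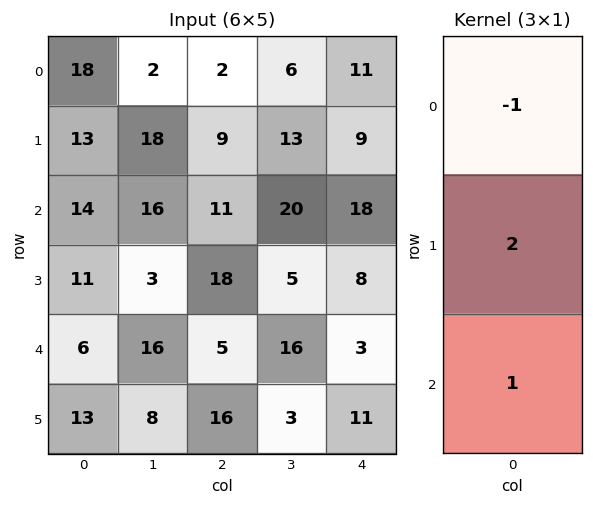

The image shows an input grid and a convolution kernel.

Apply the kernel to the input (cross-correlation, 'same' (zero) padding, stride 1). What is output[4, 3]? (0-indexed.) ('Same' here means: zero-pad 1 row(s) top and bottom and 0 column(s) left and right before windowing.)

30

The receptive field on the zero-padded input at this output position is [5 / 16 / 3]. Elementwise product with the kernel and sum: 5·-1 + 16·2 + 3·1.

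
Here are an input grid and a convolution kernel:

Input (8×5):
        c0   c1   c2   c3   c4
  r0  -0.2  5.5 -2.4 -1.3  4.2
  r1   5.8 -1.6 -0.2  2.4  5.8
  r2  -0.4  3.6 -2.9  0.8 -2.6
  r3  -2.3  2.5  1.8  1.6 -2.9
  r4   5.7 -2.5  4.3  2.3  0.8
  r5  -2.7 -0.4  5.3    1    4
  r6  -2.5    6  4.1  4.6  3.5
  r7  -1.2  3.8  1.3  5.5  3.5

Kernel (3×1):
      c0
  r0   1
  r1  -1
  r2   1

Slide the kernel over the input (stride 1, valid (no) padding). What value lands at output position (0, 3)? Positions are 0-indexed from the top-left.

The receptive field on the input at this output position is [-1.3 / 2.4 / 0.8]. Elementwise product with the kernel and sum: -1.3·1 + 2.4·-1 + 0.8·1.

-2.9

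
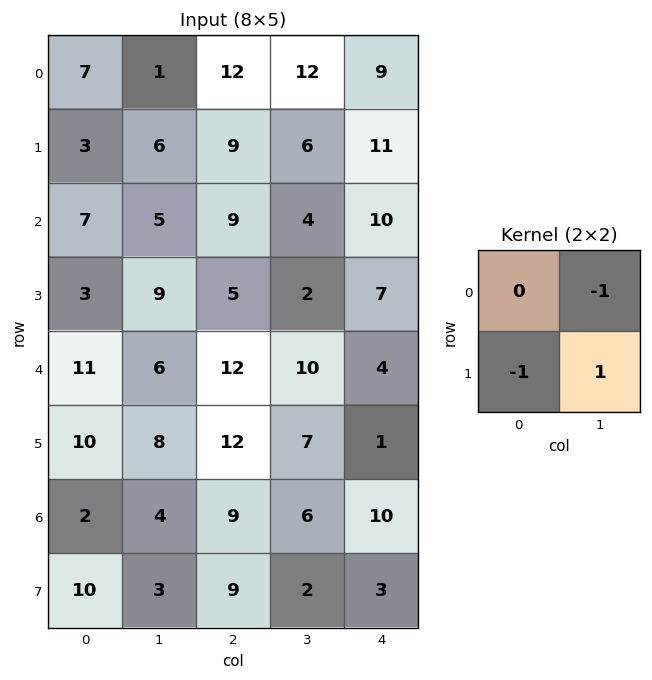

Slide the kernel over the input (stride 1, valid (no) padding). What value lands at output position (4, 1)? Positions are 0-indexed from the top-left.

The receptive field on the input at this output position is [6 12 / 8 12]. Elementwise product with the kernel and sum: 12·-1 + 8·-1 + 12·1.

-8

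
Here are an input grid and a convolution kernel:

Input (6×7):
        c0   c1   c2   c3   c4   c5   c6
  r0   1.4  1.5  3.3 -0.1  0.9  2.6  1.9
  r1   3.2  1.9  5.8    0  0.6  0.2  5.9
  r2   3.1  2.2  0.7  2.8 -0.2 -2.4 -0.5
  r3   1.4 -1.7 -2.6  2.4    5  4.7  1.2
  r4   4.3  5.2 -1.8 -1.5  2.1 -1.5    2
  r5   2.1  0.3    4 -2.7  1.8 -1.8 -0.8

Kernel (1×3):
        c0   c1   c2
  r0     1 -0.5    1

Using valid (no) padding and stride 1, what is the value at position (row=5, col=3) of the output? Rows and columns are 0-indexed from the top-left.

The receptive field on the input at this output position is [-2.7 1.8 -1.8]. Elementwise product with the kernel and sum: -2.7·1 + 1.8·-0.5 + -1.8·1.

-5.4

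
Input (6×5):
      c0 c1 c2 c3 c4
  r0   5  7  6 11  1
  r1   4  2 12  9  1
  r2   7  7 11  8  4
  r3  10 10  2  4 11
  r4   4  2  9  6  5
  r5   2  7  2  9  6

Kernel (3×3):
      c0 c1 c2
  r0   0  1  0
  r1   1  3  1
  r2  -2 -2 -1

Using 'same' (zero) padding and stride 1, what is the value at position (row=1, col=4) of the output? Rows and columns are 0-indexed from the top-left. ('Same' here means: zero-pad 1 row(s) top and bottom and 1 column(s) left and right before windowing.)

-11

The receptive field on the zero-padded input at this output position is [11 1 0 / 9 1 0 / 8 4 0]. Elementwise product with the kernel and sum: 1·1 + 9·1 + 1·3 + 0·1 + 8·-2 + 4·-2 + 0·-1.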